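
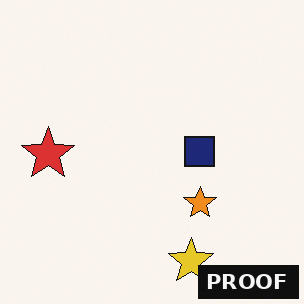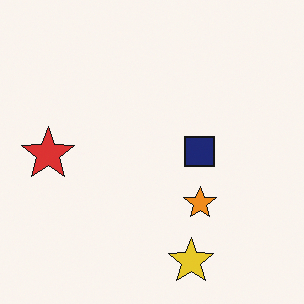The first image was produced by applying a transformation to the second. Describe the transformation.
This is the original image watermarked with the text "PROOF" in the lower-right corner.

A dark label reading "PROOF" appears in the lower-right corner.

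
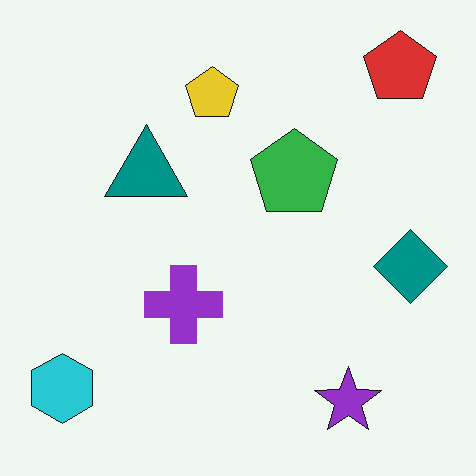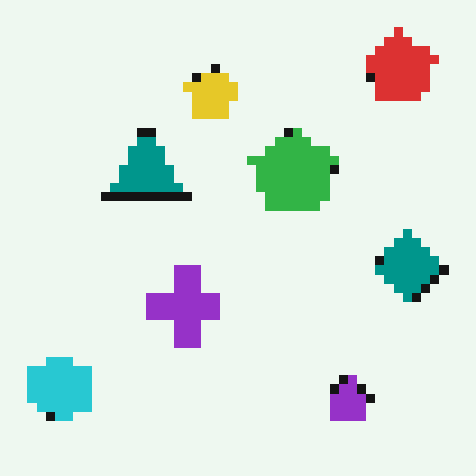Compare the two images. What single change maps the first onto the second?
Coarsely pixelated.

Shapes are reduced to large square blocks; fine edges and outlines are lost — a downscale-then-upscale (mosaic) effect.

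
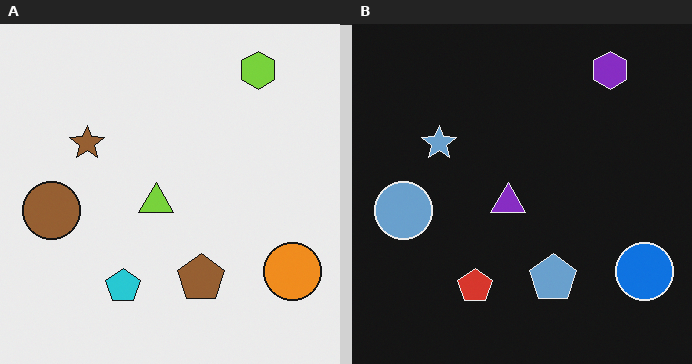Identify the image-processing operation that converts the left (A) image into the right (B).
Color-inverted (negative).

The light background has become dark and every shape's color is its complement — a photographic negative.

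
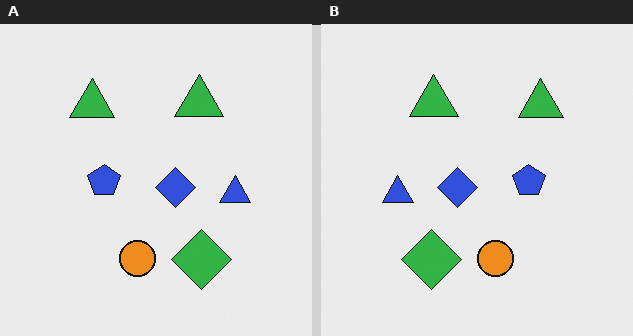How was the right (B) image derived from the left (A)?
This is the original image flipped horizontally (left ↔ right).

The blue triangle is in the right of the left (A) image and the left of the right (B) — shapes on opposite sides of the vertical midline have swapped in a mirror flip.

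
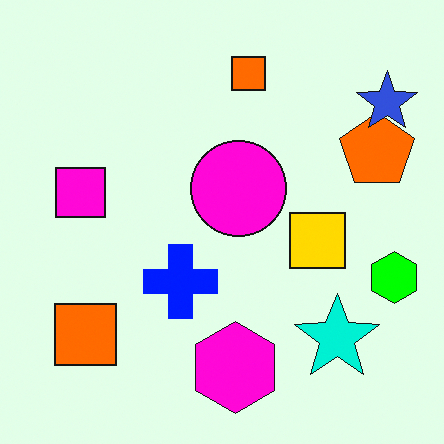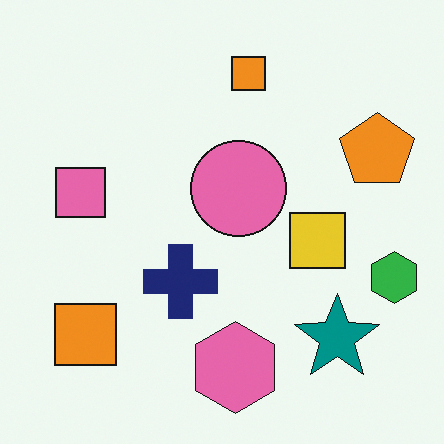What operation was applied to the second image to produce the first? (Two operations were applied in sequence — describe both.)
The transformation is: heavily oversaturated, then overlaid with an additional blue star.

All colors are more vivid — a global saturation change. A blue star appears in the first image that is absent from the second.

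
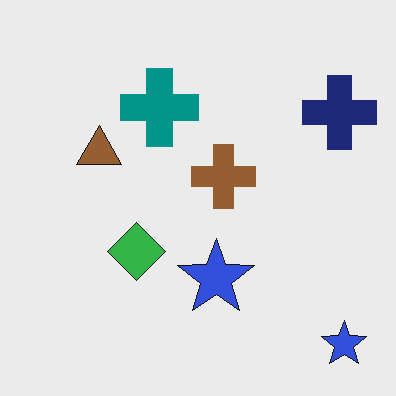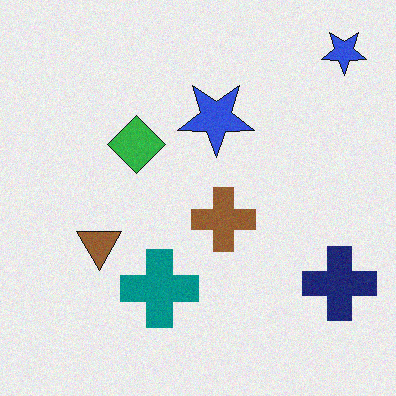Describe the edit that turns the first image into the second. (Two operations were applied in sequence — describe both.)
The transformation is: degraded with light additive noise, then flipped vertically (top ↔ bottom).

Random speckle covers the whole image, including the flat background. The teal cross is in the top of the first image and the bottom of the second — shapes on opposite sides of the horizontal midline have swapped in a mirror flip.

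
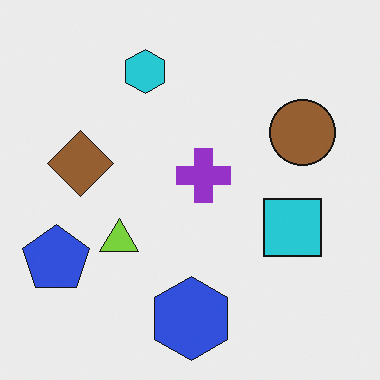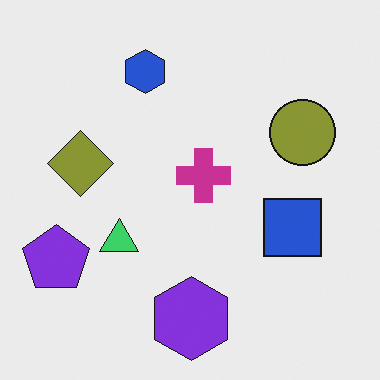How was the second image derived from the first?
This is the original image hue-shifted by a small amount.

Every shape's color has rotated by the same amount around the hue wheel — a uniform hue shift.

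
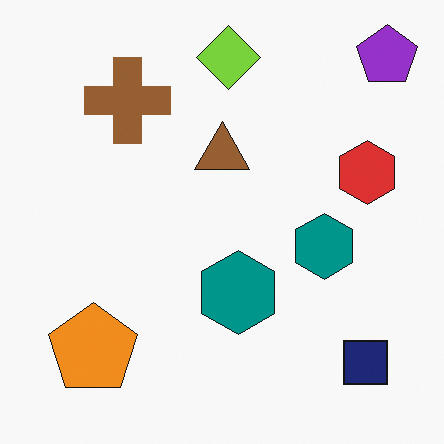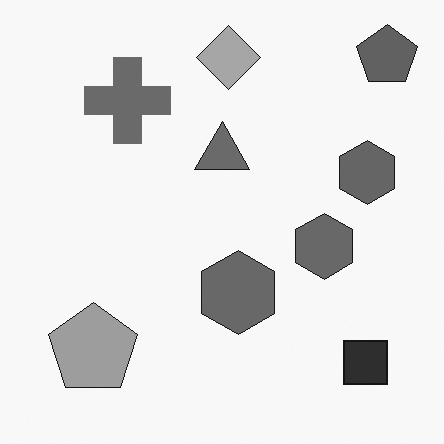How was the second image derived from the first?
The second image is the first converted to grayscale.

All color is removed — every shape is now a shade of grey.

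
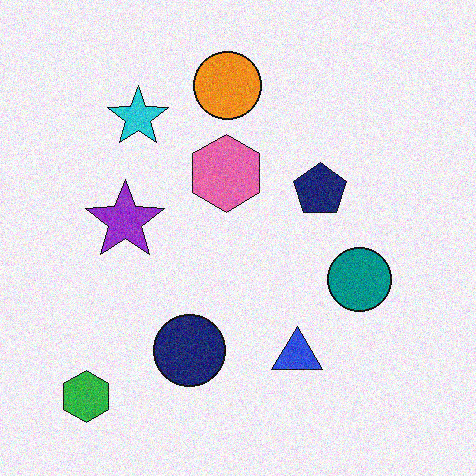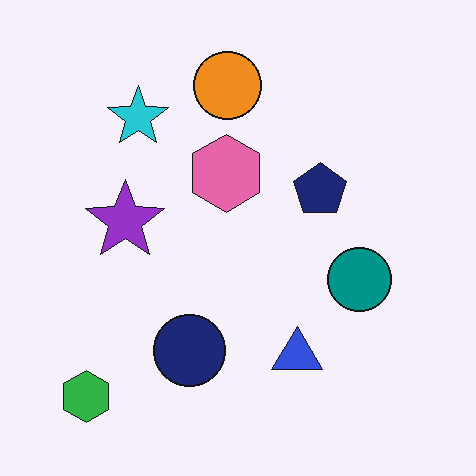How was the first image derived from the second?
The first image is the second degraded with moderate additive noise.

Random speckle covers the whole image, including the flat background.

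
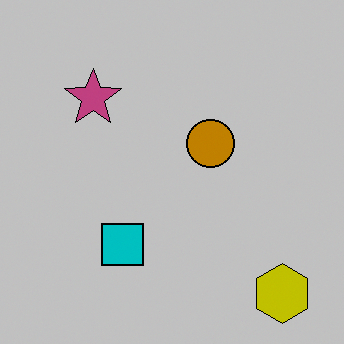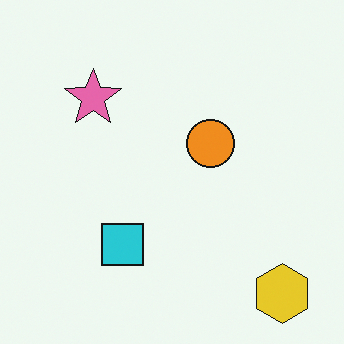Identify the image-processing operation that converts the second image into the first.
The transformation is: heavily posterized to just a handful of flat colors.

Each flat color has snapped to a coarser quantized level — most visibly, the near-white background has dropped to a flat grey.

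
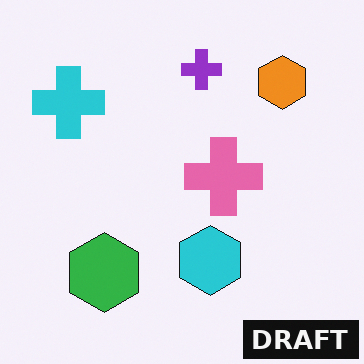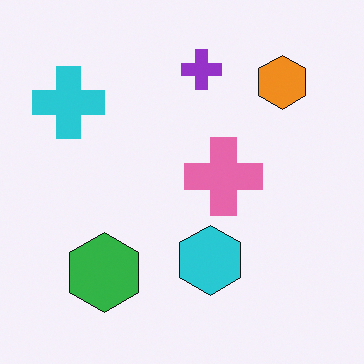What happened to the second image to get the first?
Watermarked with the text "DRAFT" in the lower-right corner.

A dark label reading "DRAFT" appears in the lower-right corner.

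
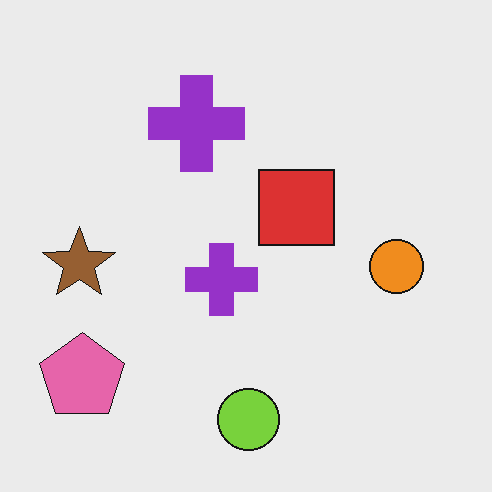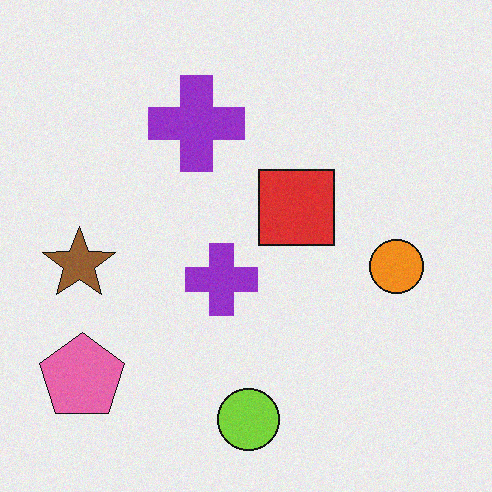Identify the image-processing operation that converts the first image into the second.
The second image is the first degraded with light additive noise.

Random speckle covers the whole image, including the flat background.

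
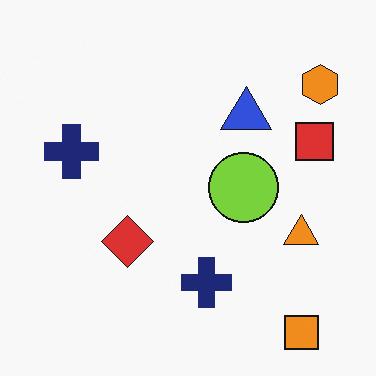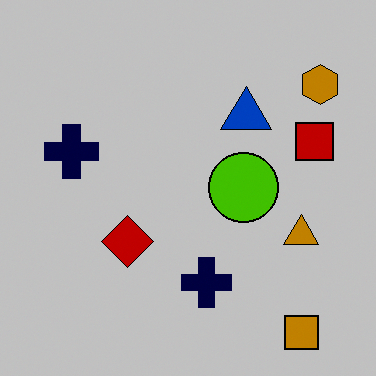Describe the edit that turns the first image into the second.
Aggressively posterized.

Each flat color has snapped to a coarser quantized level — most visibly, the near-white background has dropped to a flat grey.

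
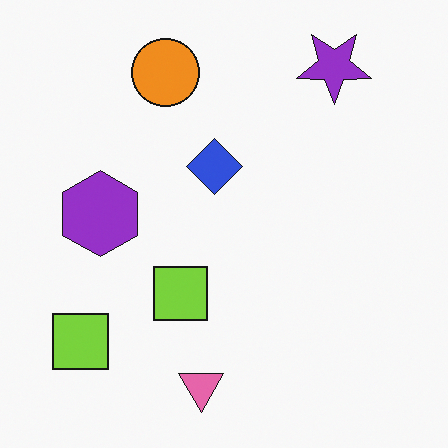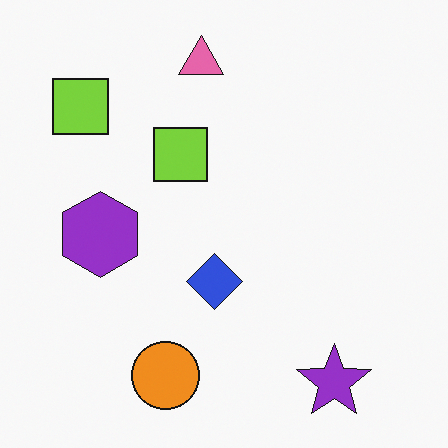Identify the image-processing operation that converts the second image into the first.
The transformation is: flipped vertically (top ↔ bottom).

The pink triangle is in the top of the second image and the bottom of the first — shapes on opposite sides of the horizontal midline have swapped in a mirror flip.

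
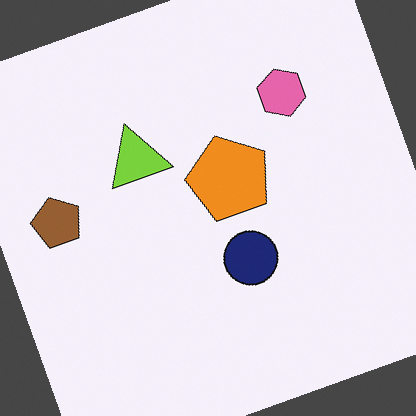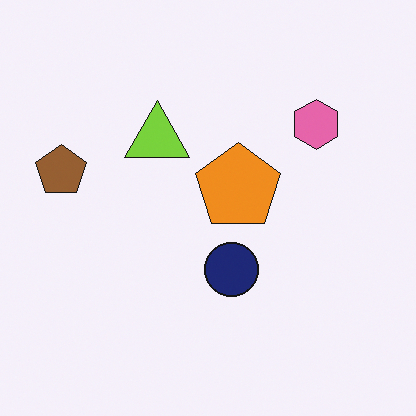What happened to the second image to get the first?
It was rotated counter-clockwise by a clearly visible amount.

Every shape is tilted by the same angle and the image corners show triangular fill wedges — a whole-image rotation by a non-right angle.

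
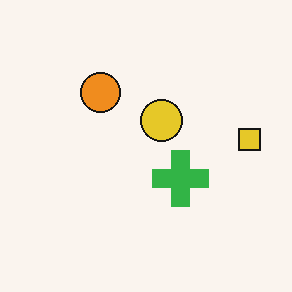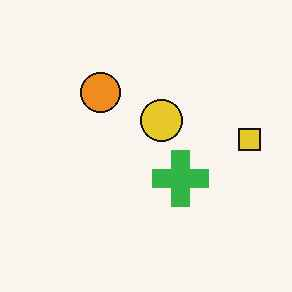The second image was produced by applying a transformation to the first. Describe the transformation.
The image was given moderate JPEG compression.

Blocky 8×8 compression artifacts appear around shape edges and the flat background shows ringing — characteristic JPEG degradation.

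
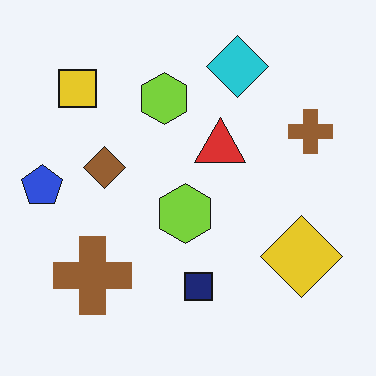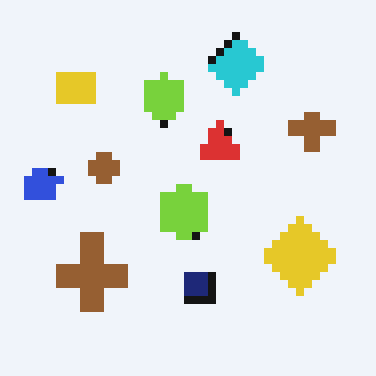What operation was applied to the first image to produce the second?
The second image is the first pixelated into visible square blocks.

Shapes are reduced to large square blocks; fine edges and outlines are lost — a downscale-then-upscale (mosaic) effect.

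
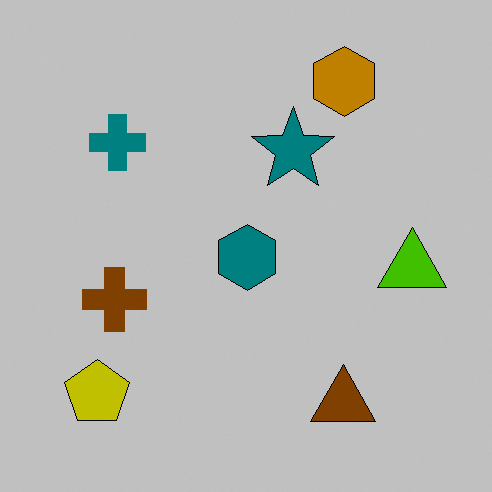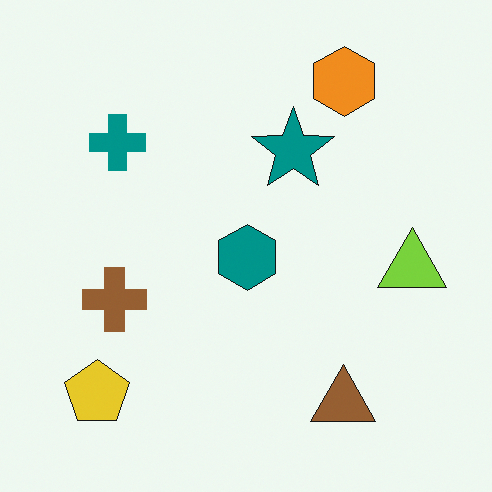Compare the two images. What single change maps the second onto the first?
It was heavily posterized to just a handful of flat colors.

Each flat color has snapped to a coarser quantized level — most visibly, the near-white background has dropped to a flat grey.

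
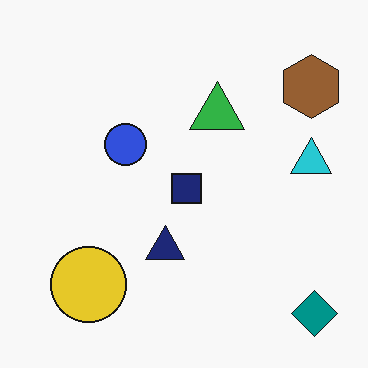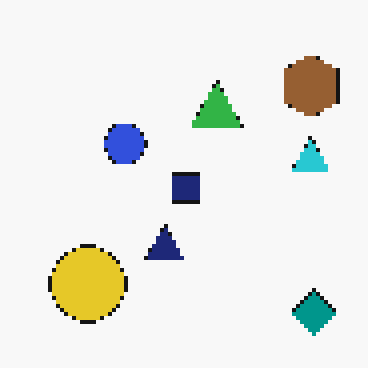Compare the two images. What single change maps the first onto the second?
The second image is the first mildly pixelated.

Shapes are reduced to large square blocks; fine edges and outlines are lost — a downscale-then-upscale (mosaic) effect.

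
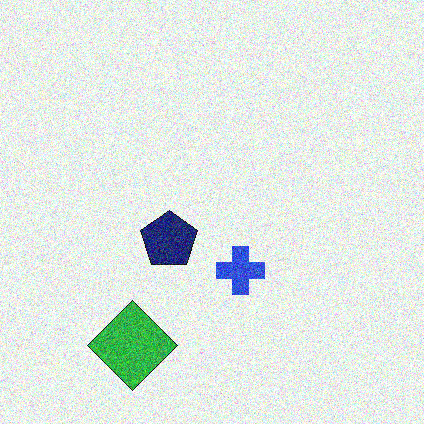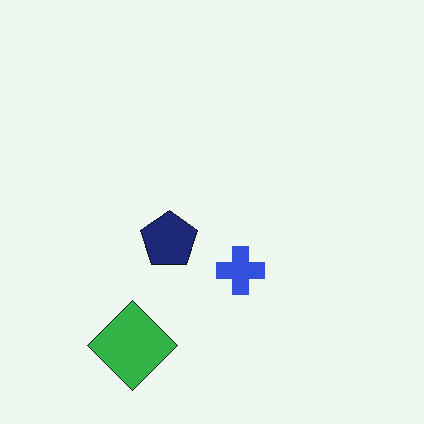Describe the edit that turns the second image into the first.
The transformation is: degraded with heavy additive noise.

Random speckle covers the whole image, including the flat background.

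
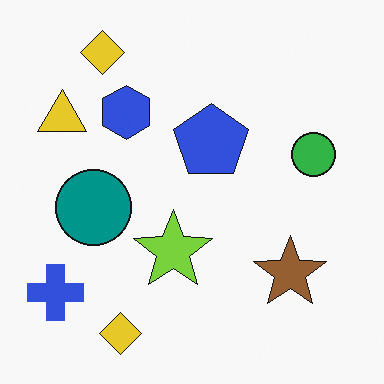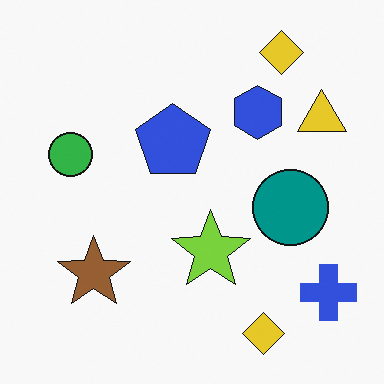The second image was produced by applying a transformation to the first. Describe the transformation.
The transformation is: flipped horizontally (left ↔ right).

The blue cross is in the bottom-left of the first image and the bottom-right of the second — shapes on opposite sides of the vertical midline have swapped in a mirror flip.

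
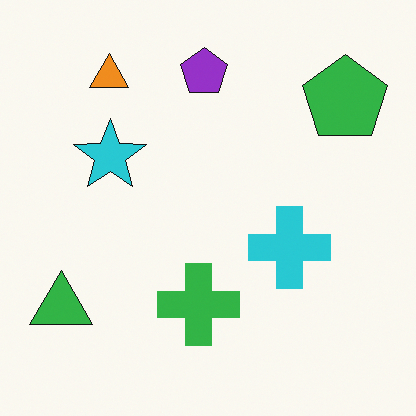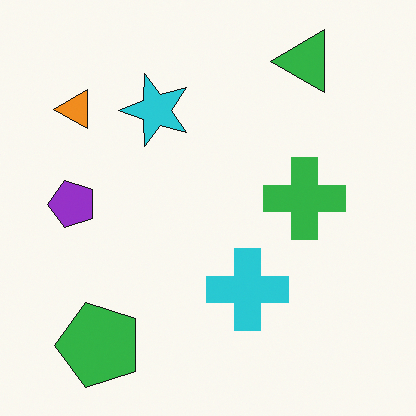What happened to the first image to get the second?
The second image is the first transposed (reflected across the top-left ↔ bottom-right diagonal).

Shapes have swapped their row and column positions — what was in the top-right is now in the bottom-left — a diagonal reflection.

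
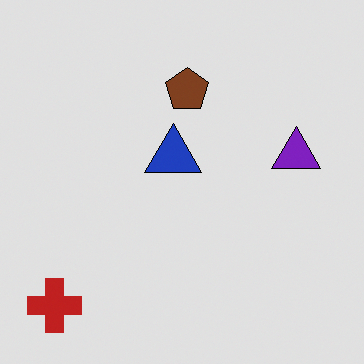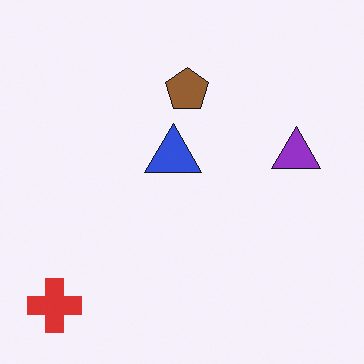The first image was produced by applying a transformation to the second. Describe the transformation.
Moderately posterized.

Each flat color has snapped to a coarser quantized level — most visibly, the near-white background has dropped to a flat grey.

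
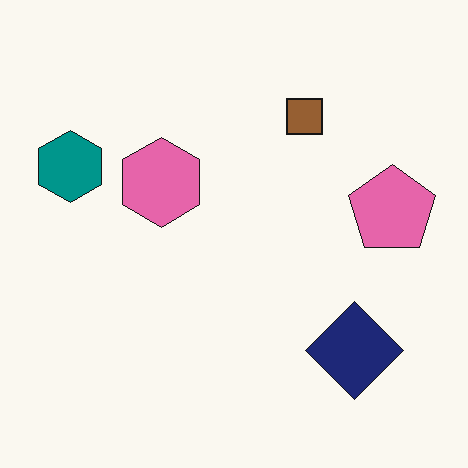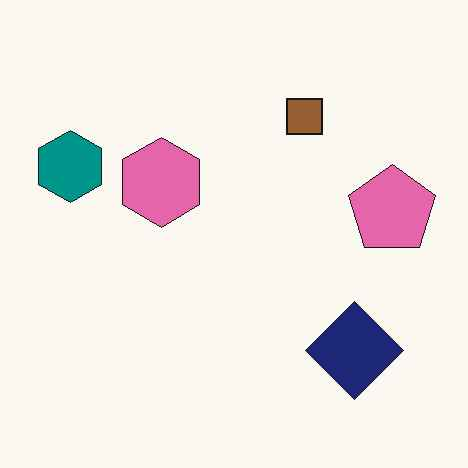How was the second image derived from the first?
The second image is the first given moderate JPEG compression.

Blocky 8×8 compression artifacts appear around shape edges and the flat background shows ringing — characteristic JPEG degradation.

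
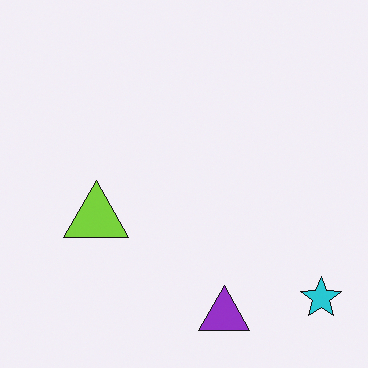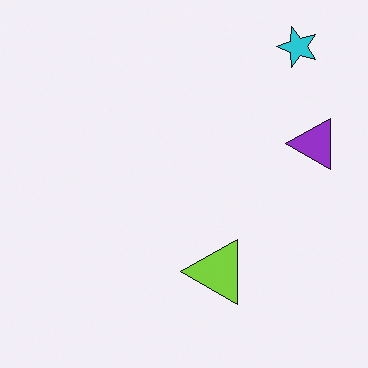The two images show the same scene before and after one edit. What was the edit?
This is the original image rotated 90° counter-clockwise.

The cyan star sits in the bottom-right of the first image and the top-right of the second — consistent with a whole-image 90° counter-clockwise rotation.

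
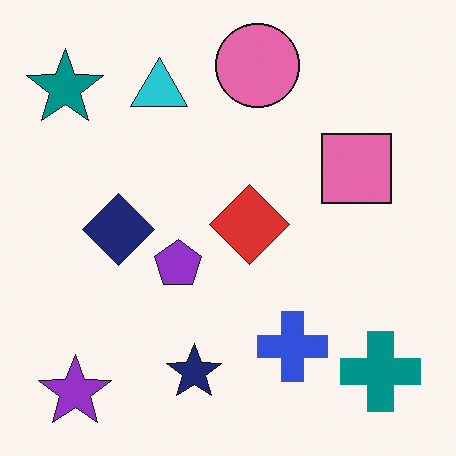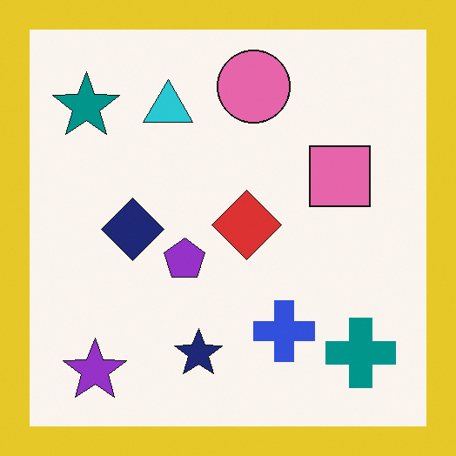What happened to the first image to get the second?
It was framed with a yellow border.

A solid yellow frame runs around the edge of the second image, with the content slightly shrunk inside it.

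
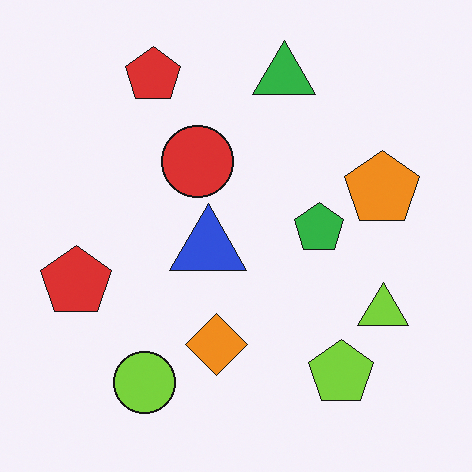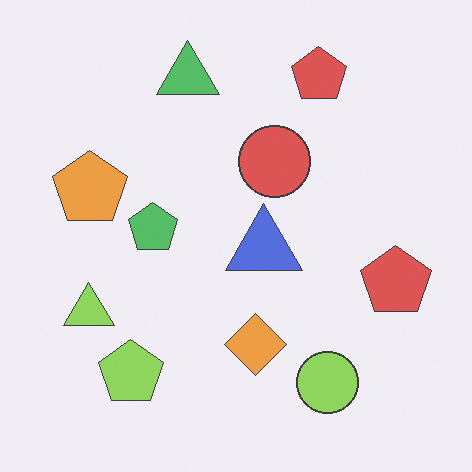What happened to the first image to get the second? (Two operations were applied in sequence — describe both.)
The transformation is: flipped horizontally (left ↔ right), then given slightly reduced contrast.

The lime triangle is in the right of the first image and the left of the second — shapes on opposite sides of the vertical midline have swapped in a mirror flip. Tones are pushed toward mid-grey across the whole image — a global contrast change.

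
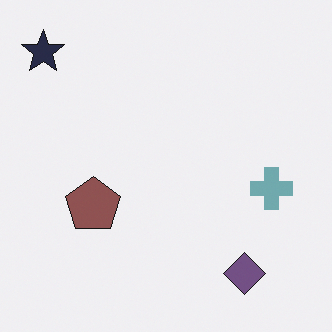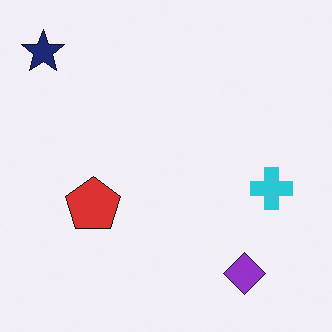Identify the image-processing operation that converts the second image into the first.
This is the original image heavily desaturated.

All colors are more muted and greyish — a global saturation change.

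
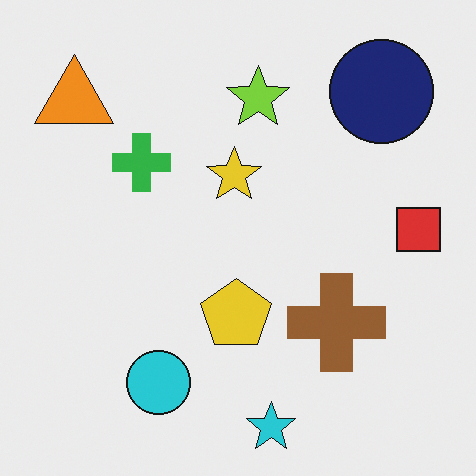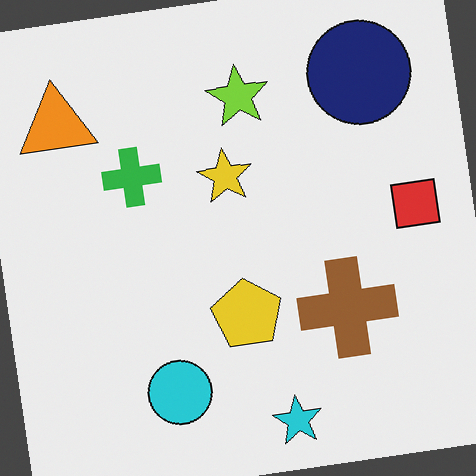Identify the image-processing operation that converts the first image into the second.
This is the original image rotated counter-clockwise by a few degrees.

Every shape is tilted by the same angle and the image corners show triangular fill wedges — a whole-image rotation by a non-right angle.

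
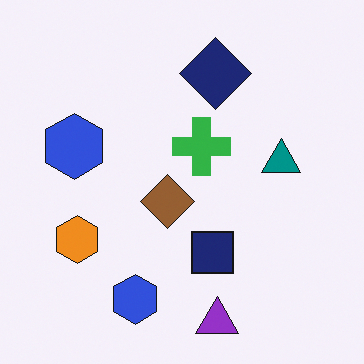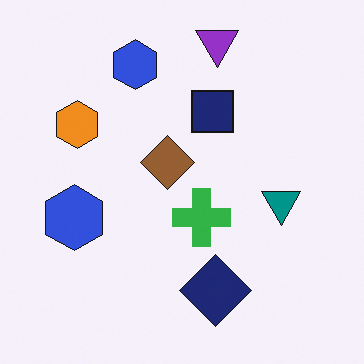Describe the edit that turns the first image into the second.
Flipped vertically (top ↔ bottom).

The purple triangle is in the bottom of the first image and the top of the second — shapes on opposite sides of the horizontal midline have swapped in a mirror flip.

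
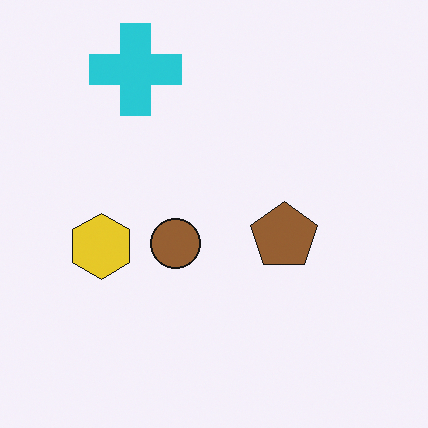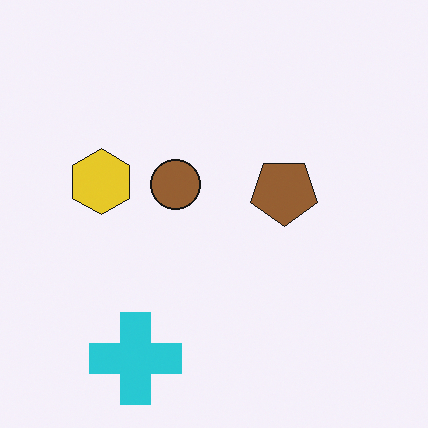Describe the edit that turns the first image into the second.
This is the original image flipped vertically (top ↔ bottom).

The cyan cross is in the top-left of the first image and the bottom-left of the second — shapes on opposite sides of the horizontal midline have swapped in a mirror flip.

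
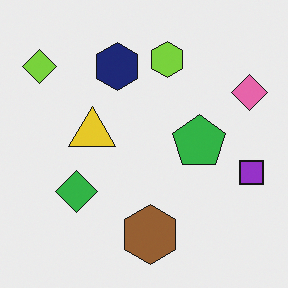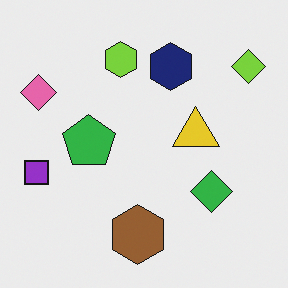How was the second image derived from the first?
It was flipped horizontally (left ↔ right).

The purple square is in the right of the first image and the left of the second — shapes on opposite sides of the vertical midline have swapped in a mirror flip.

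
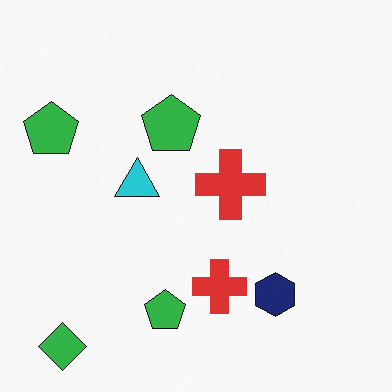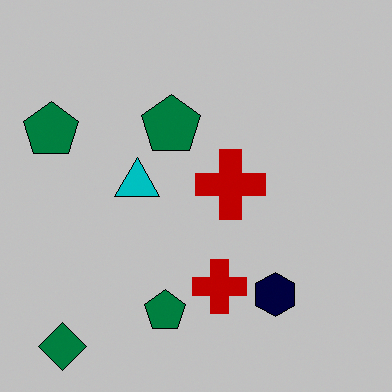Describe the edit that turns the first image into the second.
The second image is the first aggressively posterized.

Each flat color has snapped to a coarser quantized level — most visibly, the near-white background has dropped to a flat grey.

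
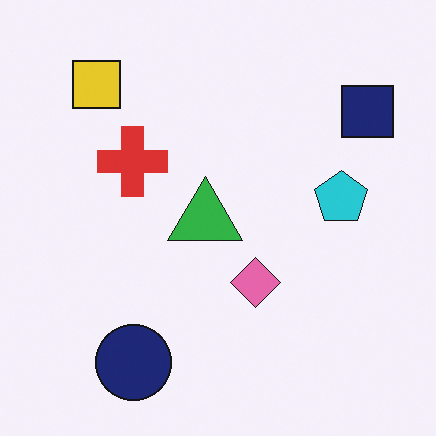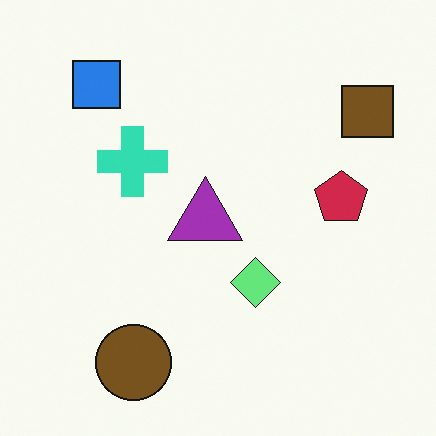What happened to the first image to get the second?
It was hue-shifted by a large amount.

Every shape's color has rotated by the same amount around the hue wheel — a uniform hue shift.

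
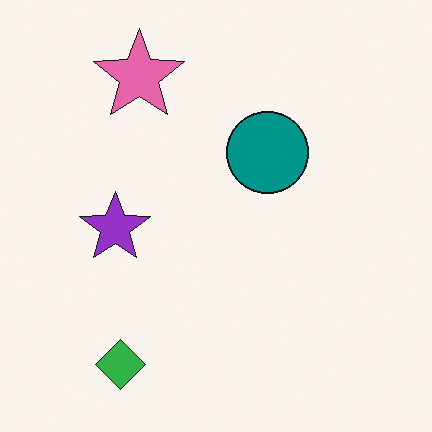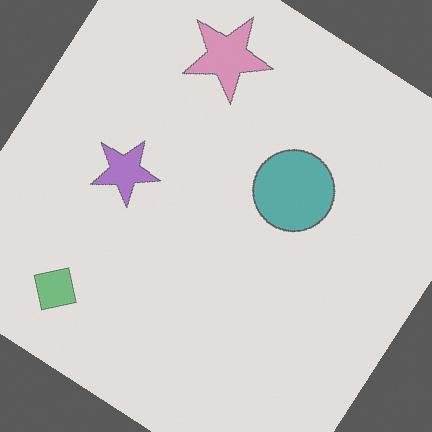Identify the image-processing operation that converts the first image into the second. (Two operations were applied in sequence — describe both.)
The transformation is: rotated clockwise by a large amount — several tens of degrees, then washed out (contrast reduced).

Every shape is tilted by the same angle and the image corners show triangular fill wedges — a whole-image rotation by a non-right angle. Tones are pushed toward mid-grey across the whole image — a global contrast change.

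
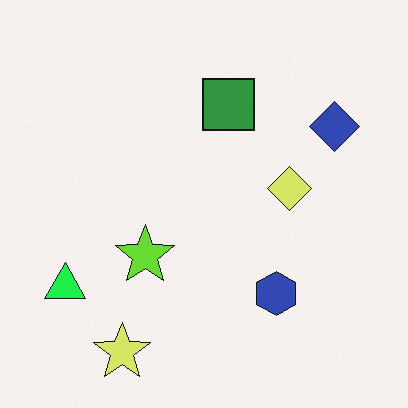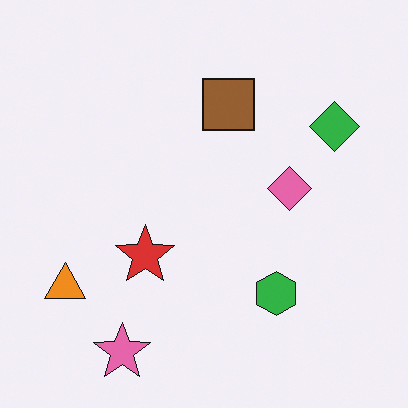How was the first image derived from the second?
The first image is the second hue-shifted by a moderate amount.

Every shape's color has rotated by the same amount around the hue wheel — a uniform hue shift.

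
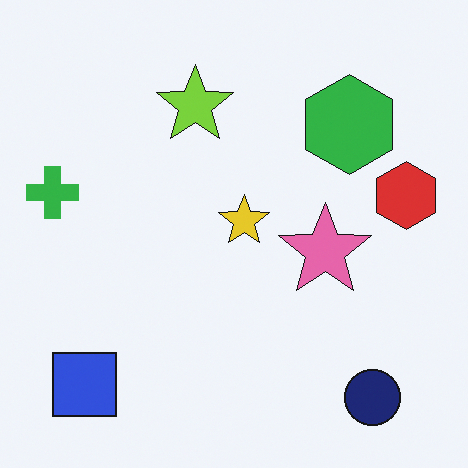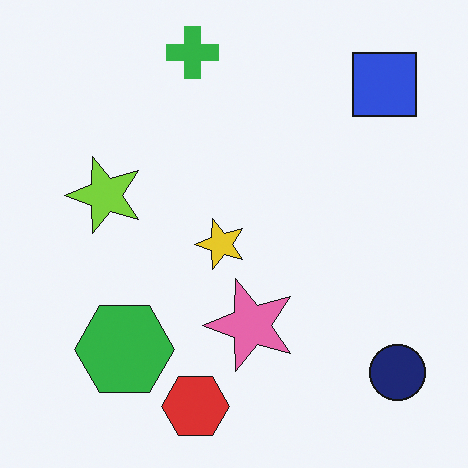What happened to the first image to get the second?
The image was transposed (reflected across the top-left ↔ bottom-right diagonal).

Shapes have swapped their row and column positions — what was in the top-right is now in the bottom-left — a diagonal reflection.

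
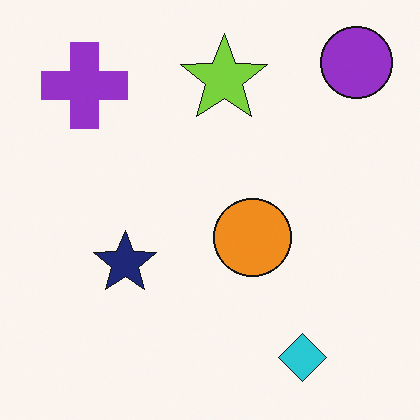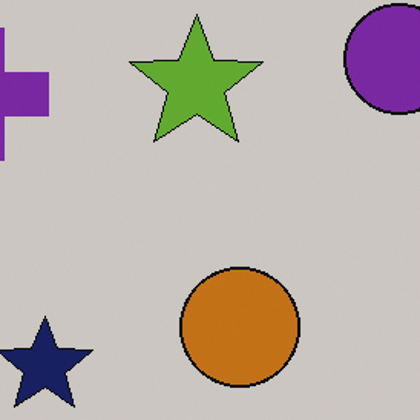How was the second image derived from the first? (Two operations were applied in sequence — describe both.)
It was cropped slightly and scaled back up, then darkened a little.

The visible shapes are larger and the field of view is narrower; shapes near the original edges may be partly or wholly outside the frame — a crop-and-rescale. Every pixel — background and shapes alike — is uniformly darkened.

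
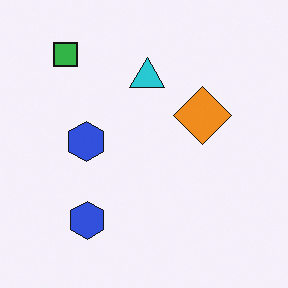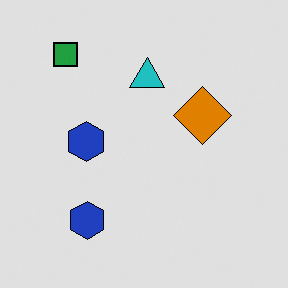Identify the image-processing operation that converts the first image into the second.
The transformation is: posterized to a reduced palette.

Each flat color has snapped to a coarser quantized level — most visibly, the near-white background has dropped to a flat grey.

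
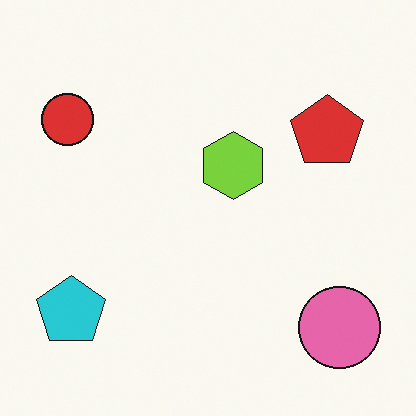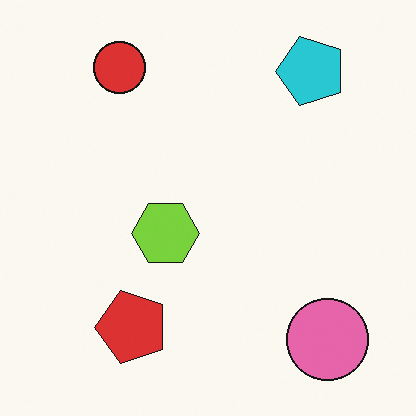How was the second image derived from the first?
The image was transposed (reflected across the top-left ↔ bottom-right diagonal).

Shapes have swapped their row and column positions — what was in the top-right is now in the bottom-left — a diagonal reflection.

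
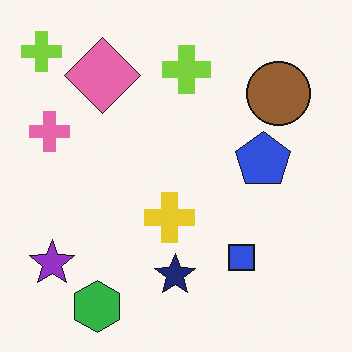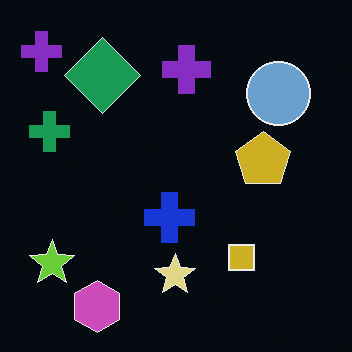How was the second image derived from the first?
It was color-inverted (negative).

The light background has become dark and every shape's color is its complement — a photographic negative.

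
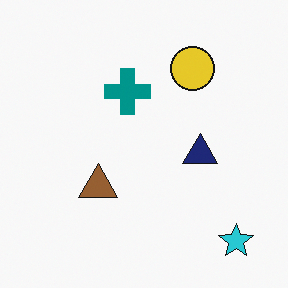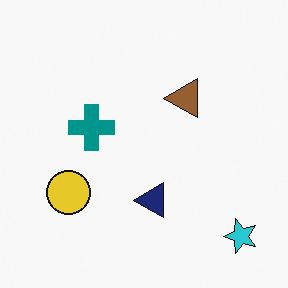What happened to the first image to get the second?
The second image is the first transposed (reflected across the top-left ↔ bottom-right diagonal).

Shapes have swapped their row and column positions — what was in the top-right is now in the bottom-left — a diagonal reflection.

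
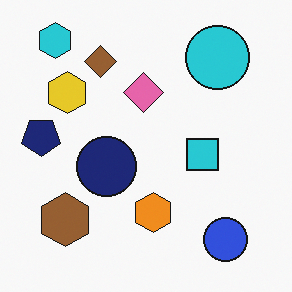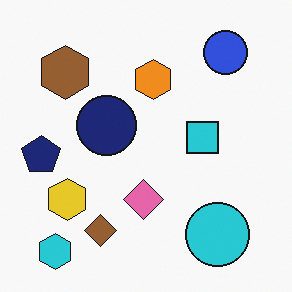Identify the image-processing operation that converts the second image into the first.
Flipped vertically (top ↔ bottom).

The cyan hexagon is in the bottom-left of the second image and the top-left of the first — shapes on opposite sides of the horizontal midline have swapped in a mirror flip.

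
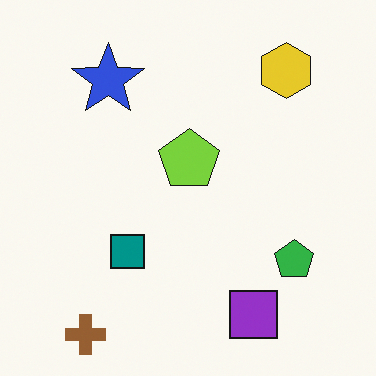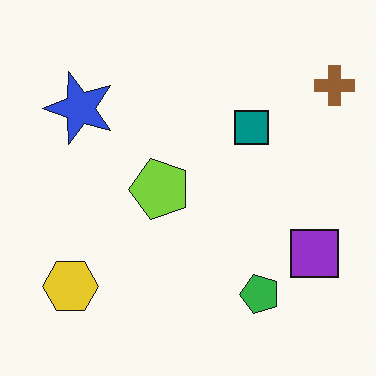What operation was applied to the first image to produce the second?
This is the original image transposed (reflected across the top-left ↔ bottom-right diagonal).

Shapes have swapped their row and column positions — what was in the top-right is now in the bottom-left — a diagonal reflection.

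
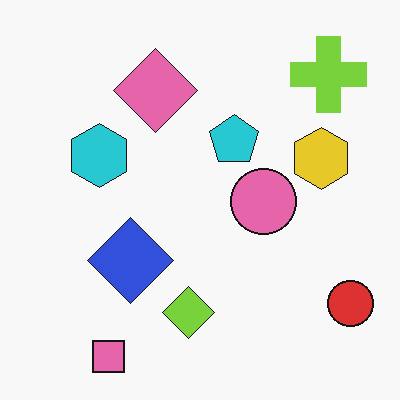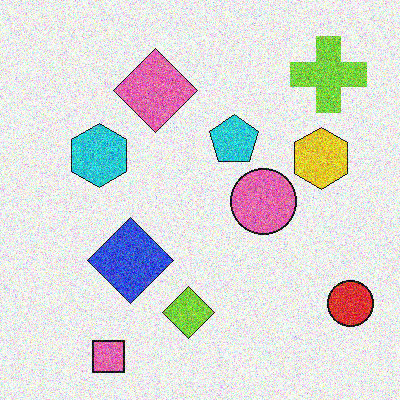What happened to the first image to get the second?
The image was degraded with a thick layer of grain.

Random speckle covers the whole image, including the flat background.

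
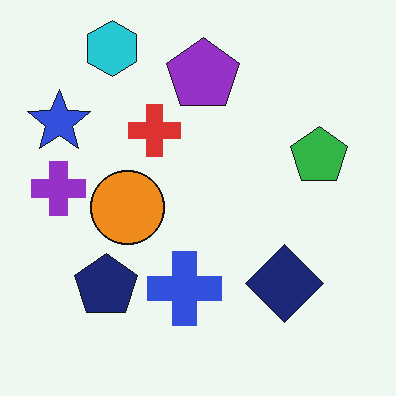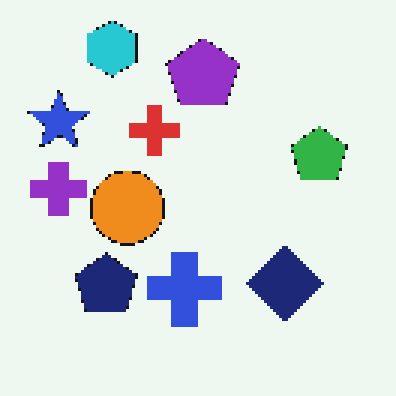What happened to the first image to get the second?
It was mildly pixelated.

Shapes are reduced to large square blocks; fine edges and outlines are lost — a downscale-then-upscale (mosaic) effect.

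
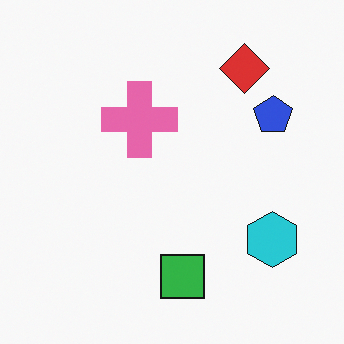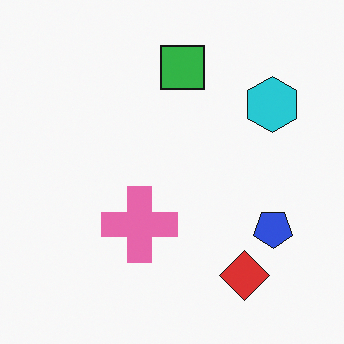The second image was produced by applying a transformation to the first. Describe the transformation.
This is the original image flipped vertically (top ↔ bottom).

The green square is in the bottom of the first image and the top of the second — shapes on opposite sides of the horizontal midline have swapped in a mirror flip.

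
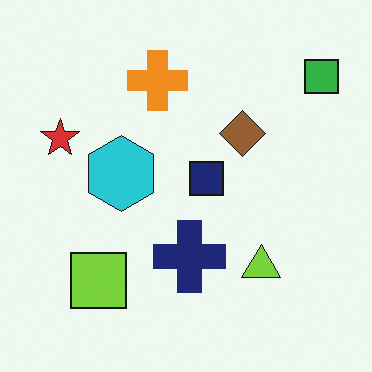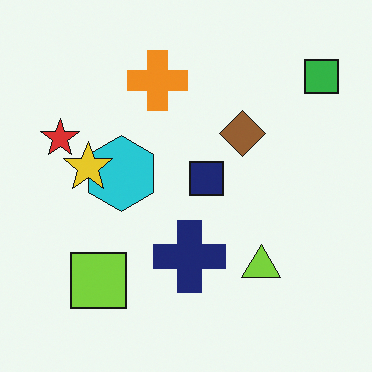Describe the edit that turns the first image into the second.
The image was overlaid with an additional yellow star.

A yellow star appears in the second image that is absent from the first.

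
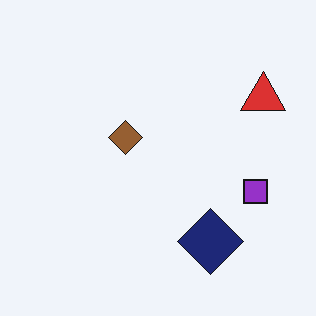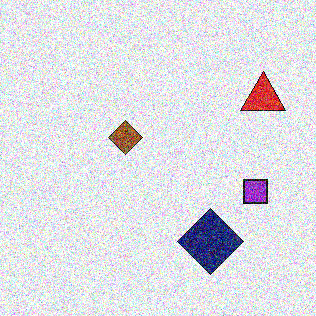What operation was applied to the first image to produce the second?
The image was degraded with strong gaussian noise.

Random speckle covers the whole image, including the flat background.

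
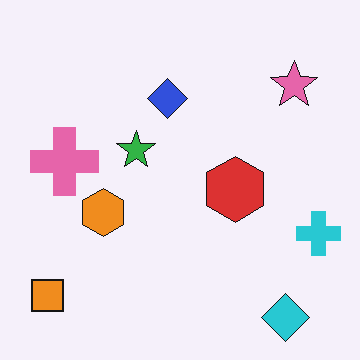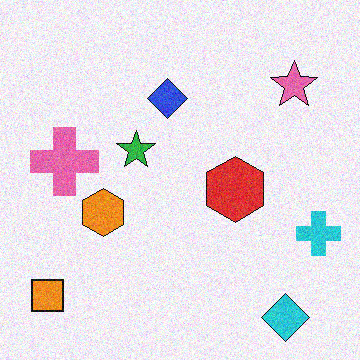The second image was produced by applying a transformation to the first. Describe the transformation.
The second image is the first degraded with visible gaussian noise.

Random speckle covers the whole image, including the flat background.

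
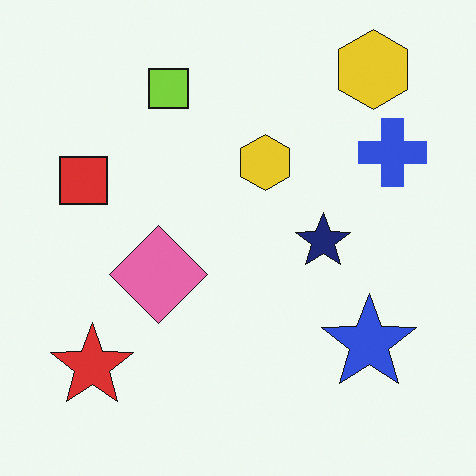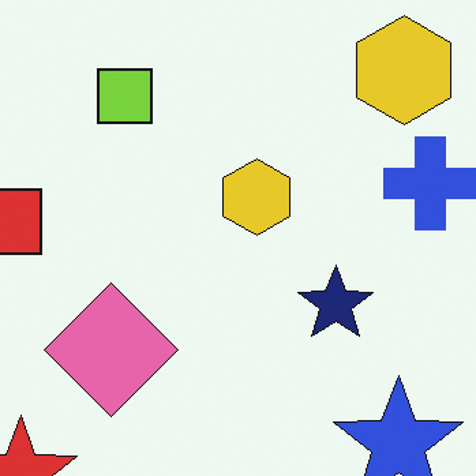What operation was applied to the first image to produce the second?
The transformation is: cropped to a modestly smaller region and rescaled.

The visible shapes are larger and the field of view is narrower; shapes near the original edges may be partly or wholly outside the frame — a crop-and-rescale.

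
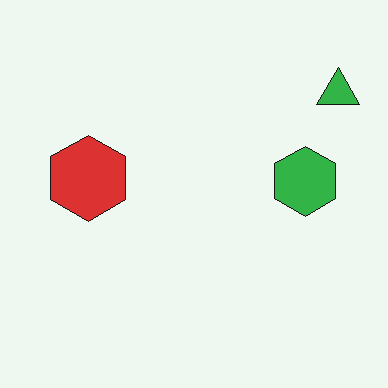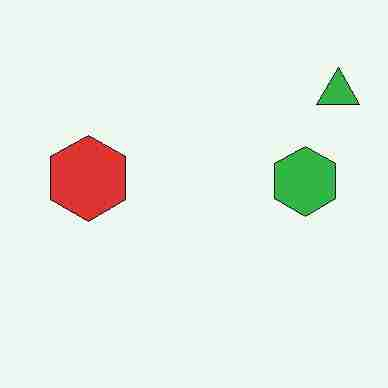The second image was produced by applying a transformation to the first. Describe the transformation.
This is the original image heavily JPEG-compressed with obvious blocking artifacts.

Blocky 8×8 compression artifacts appear around shape edges and the flat background shows ringing — characteristic JPEG degradation.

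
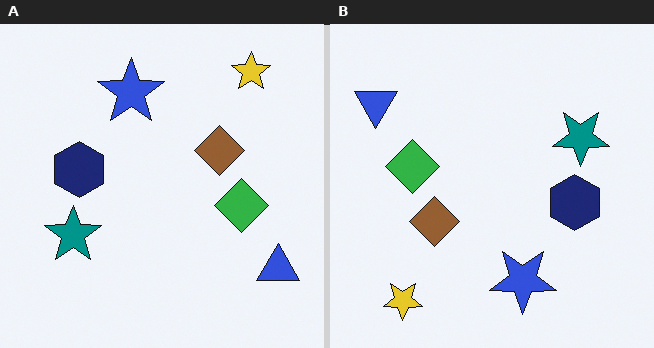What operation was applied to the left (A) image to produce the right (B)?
Rotated 180°.

The yellow star sits in the top-right of the left (A) image and the bottom-left of the right (B) — consistent with a whole-image 180° rotation.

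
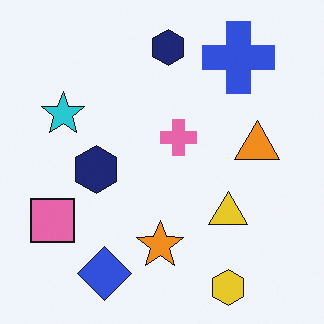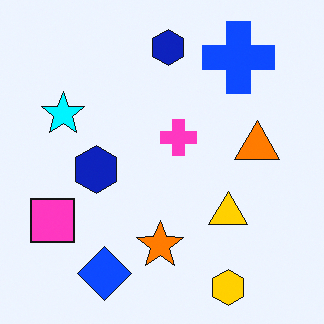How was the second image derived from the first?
The transformation is: heavily oversaturated.

All colors are more vivid — a global saturation change.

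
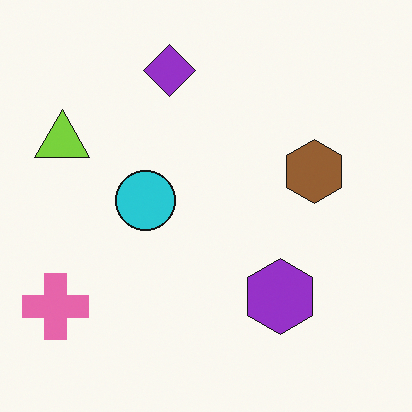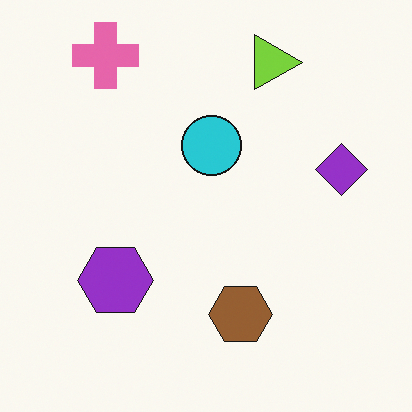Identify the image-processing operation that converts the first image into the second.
The second image is the first rotated 90° clockwise.

The pink cross sits in the bottom-left of the first image and the top-left of the second — consistent with a whole-image 90° clockwise rotation.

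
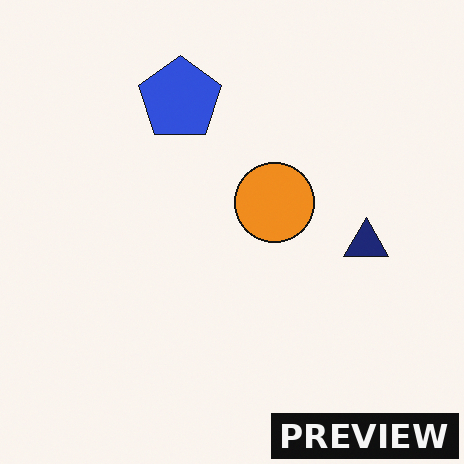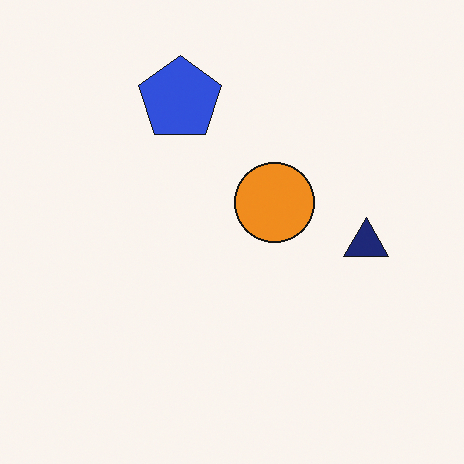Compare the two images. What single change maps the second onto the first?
The image was watermarked with the text "PREVIEW" in the lower-right corner.

A dark label reading "PREVIEW" appears in the lower-right corner.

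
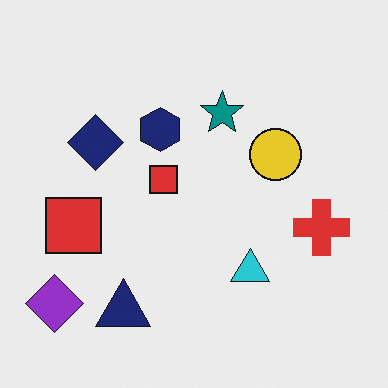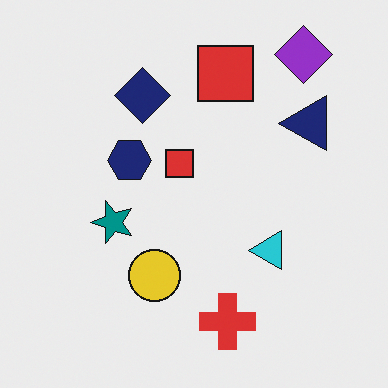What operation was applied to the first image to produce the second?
It was transposed (reflected across the top-left ↔ bottom-right diagonal).

Shapes have swapped their row and column positions — what was in the top-right is now in the bottom-left — a diagonal reflection.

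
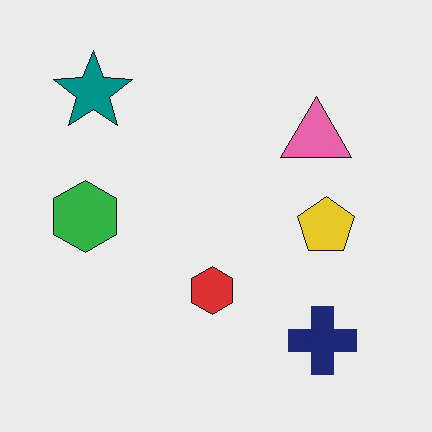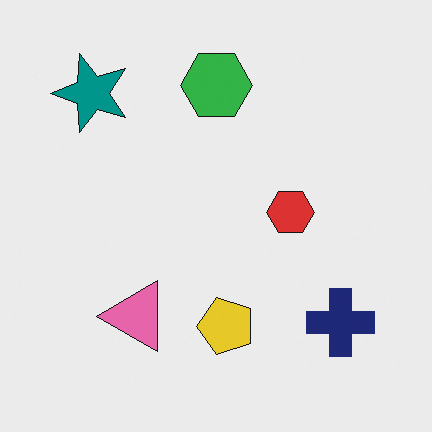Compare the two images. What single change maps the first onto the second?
The transformation is: transposed (reflected across the top-left ↔ bottom-right diagonal).

Shapes have swapped their row and column positions — what was in the top-right is now in the bottom-left — a diagonal reflection.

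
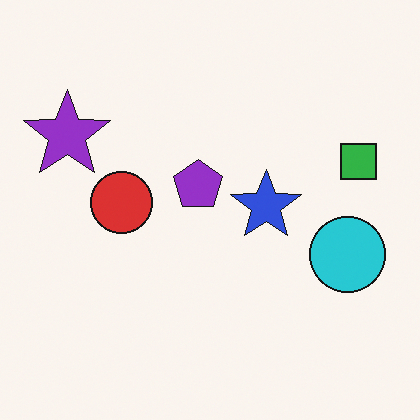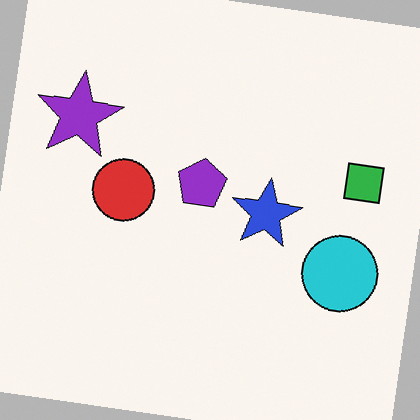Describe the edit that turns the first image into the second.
This is the original image rotated clockwise by a slight angle.

Every shape is tilted by the same angle and the image corners show triangular fill wedges — a whole-image rotation by a non-right angle.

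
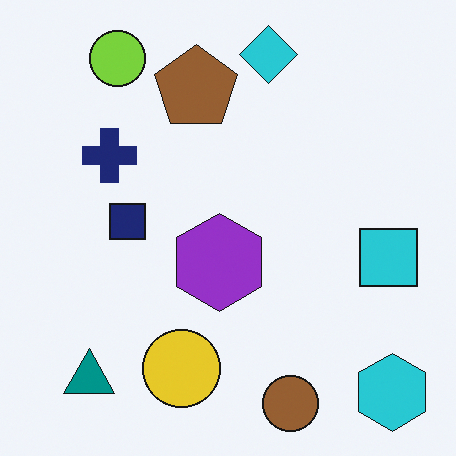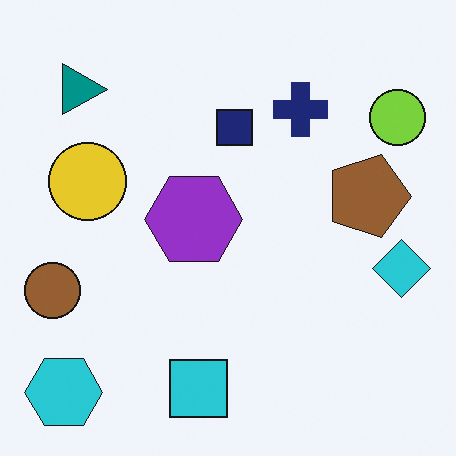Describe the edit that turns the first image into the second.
Rotated 90° clockwise.

The cyan hexagon sits in the bottom-right of the first image and the bottom-left of the second — consistent with a whole-image 90° clockwise rotation.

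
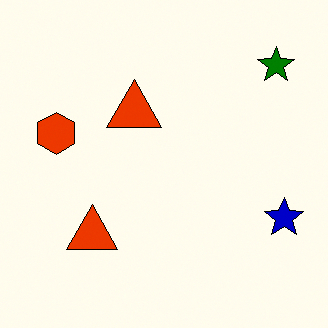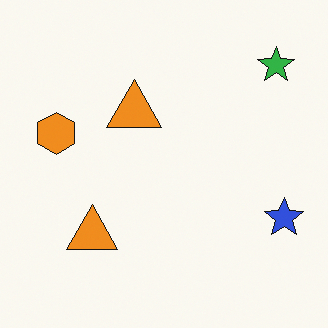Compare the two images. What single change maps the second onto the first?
The first image is the second given much higher contrast.

Tones are pushed away from mid-grey across the whole image — a global contrast change.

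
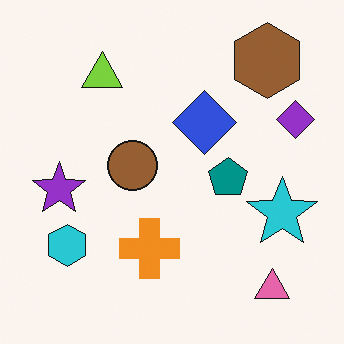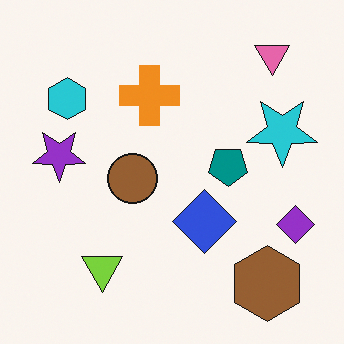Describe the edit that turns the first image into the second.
Flipped vertically (top ↔ bottom).

The pink triangle is in the bottom-right of the first image and the top-right of the second — shapes on opposite sides of the horizontal midline have swapped in a mirror flip.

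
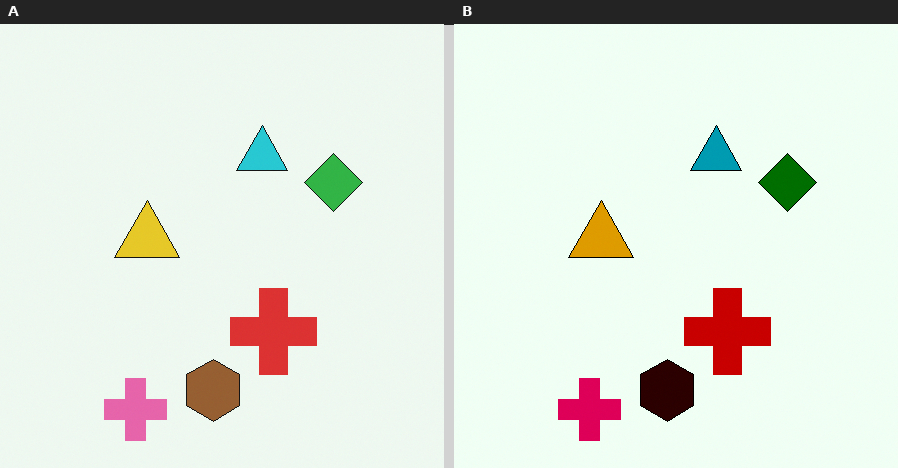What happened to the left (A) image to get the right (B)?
It was boosted in contrast.

Tones are pushed away from mid-grey across the whole image — a global contrast change.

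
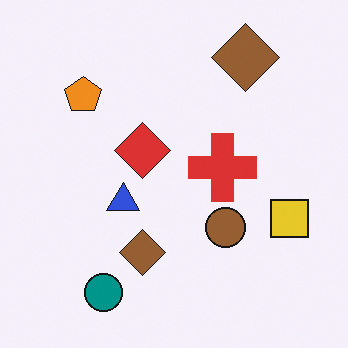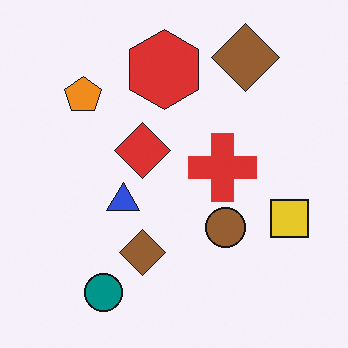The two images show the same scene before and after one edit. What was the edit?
The second image is the first overlaid with an additional red hexagon.

A red hexagon appears in the second image that is absent from the first.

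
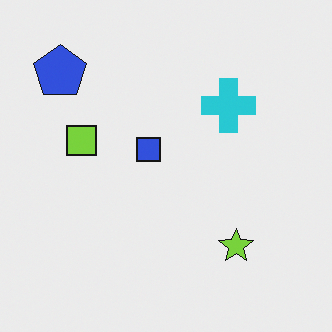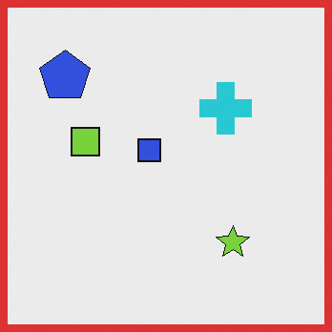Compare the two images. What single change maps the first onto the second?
It was framed with a red border.

A solid red frame runs around the edge of the second image, with the content slightly shrunk inside it.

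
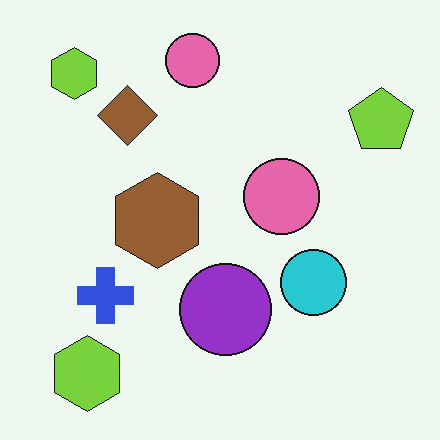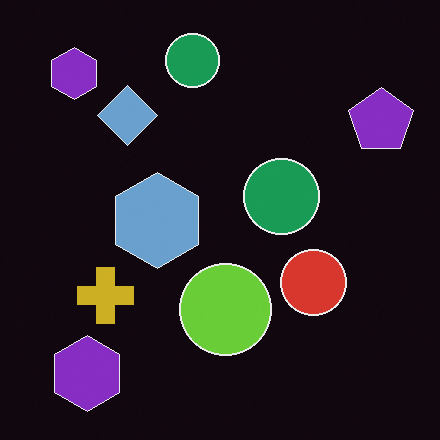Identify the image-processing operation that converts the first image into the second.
The second image is the first color-inverted (negative).

The light background has become dark and every shape's color is its complement — a photographic negative.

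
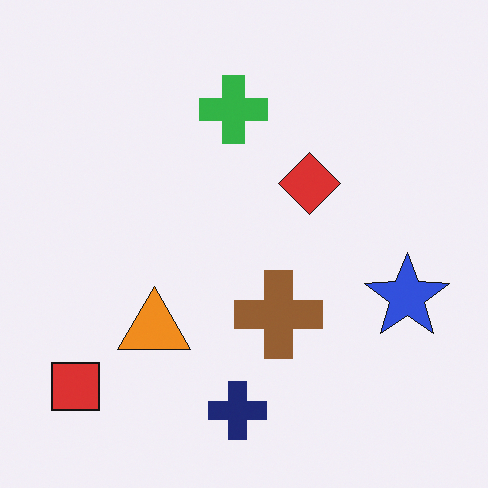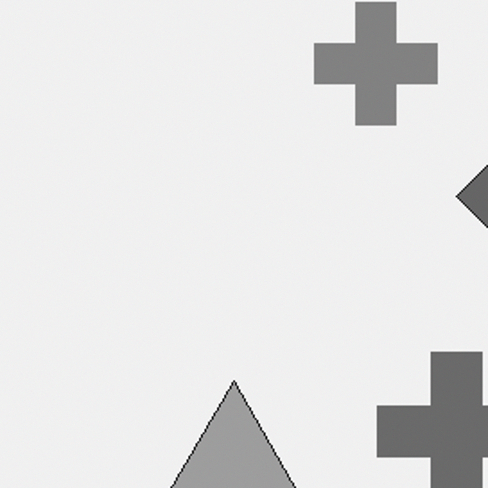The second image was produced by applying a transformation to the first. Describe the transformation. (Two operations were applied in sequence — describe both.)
The transformation is: converted to grayscale, then cropped to a noticeably smaller region and rescaled.

All color is removed — every shape is now a shade of grey. The visible shapes are larger and the field of view is narrower; shapes near the original edges may be partly or wholly outside the frame — a crop-and-rescale.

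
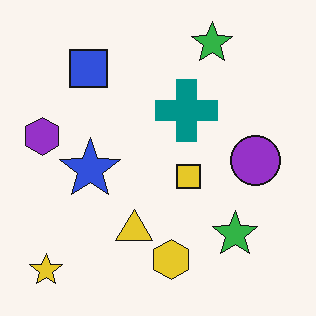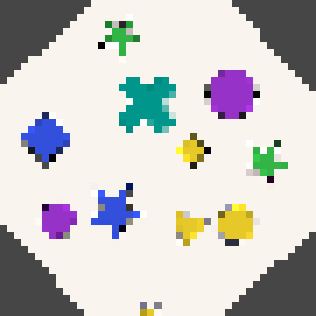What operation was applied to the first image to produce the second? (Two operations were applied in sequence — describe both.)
The image was rotated counter-clockwise by a large amount — several tens of degrees, then pixelated into visible square blocks.

Every shape is tilted by the same angle and the image corners show triangular fill wedges — a whole-image rotation by a non-right angle. Shapes are reduced to large square blocks; fine edges and outlines are lost — a downscale-then-upscale (mosaic) effect.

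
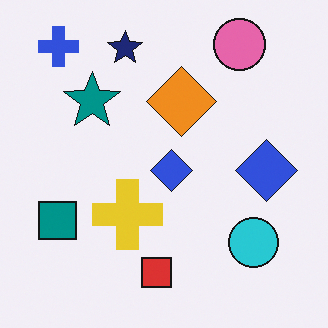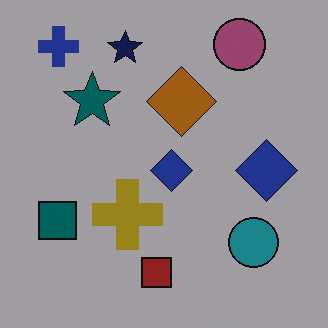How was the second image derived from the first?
The image was substantially darkened.

Every pixel — background and shapes alike — is uniformly darkened.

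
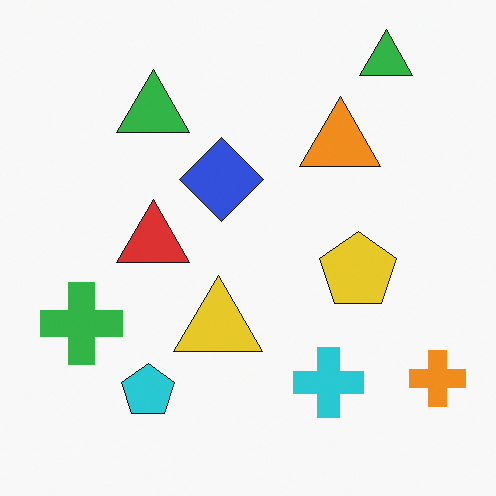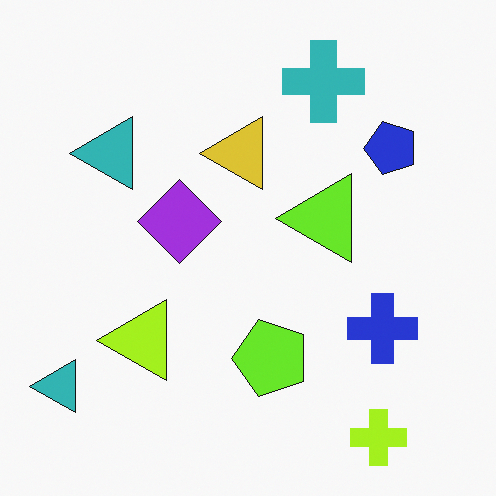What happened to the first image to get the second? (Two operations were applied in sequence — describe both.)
Hue-shifted by a small amount, then transposed (reflected across the top-left ↔ bottom-right diagonal).

Every shape's color has rotated by the same amount around the hue wheel — a uniform hue shift. Shapes have swapped their row and column positions — what was in the top-right is now in the bottom-left — a diagonal reflection.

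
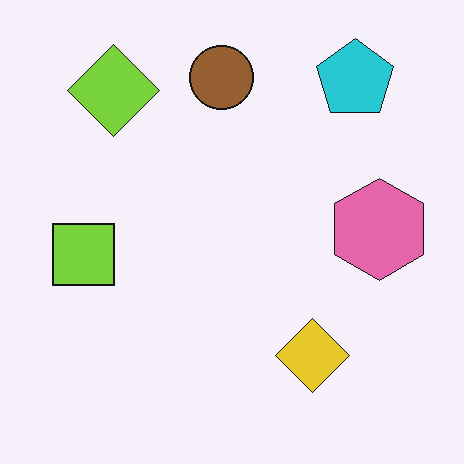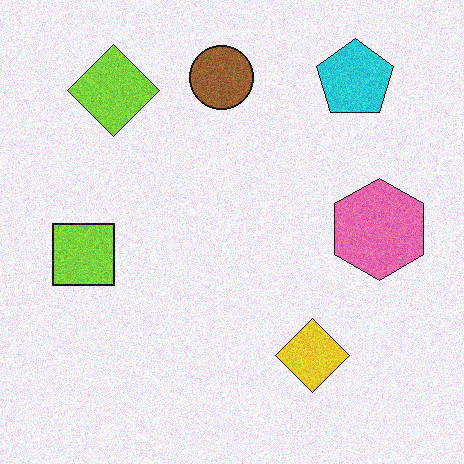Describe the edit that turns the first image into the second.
It was degraded with moderate additive noise.

Random speckle covers the whole image, including the flat background.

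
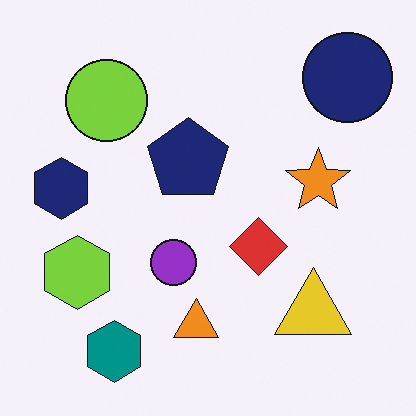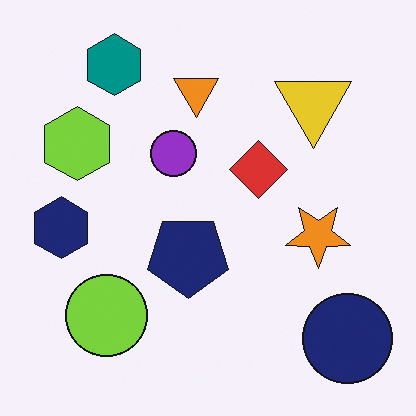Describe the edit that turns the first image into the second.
The transformation is: flipped vertically (top ↔ bottom).

The teal hexagon is in the bottom-left of the first image and the top-left of the second — shapes on opposite sides of the horizontal midline have swapped in a mirror flip.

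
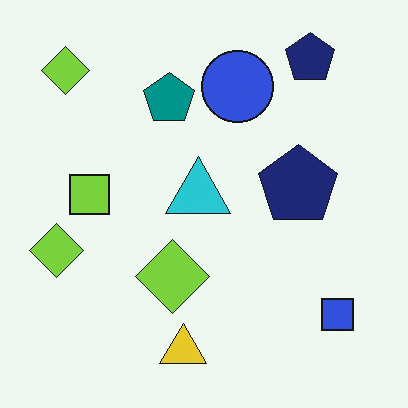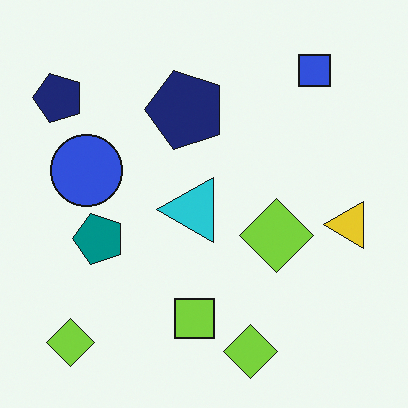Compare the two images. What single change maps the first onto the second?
The image was rotated 90° counter-clockwise.

The blue square sits in the bottom-right of the first image and the top-right of the second — consistent with a whole-image 90° counter-clockwise rotation.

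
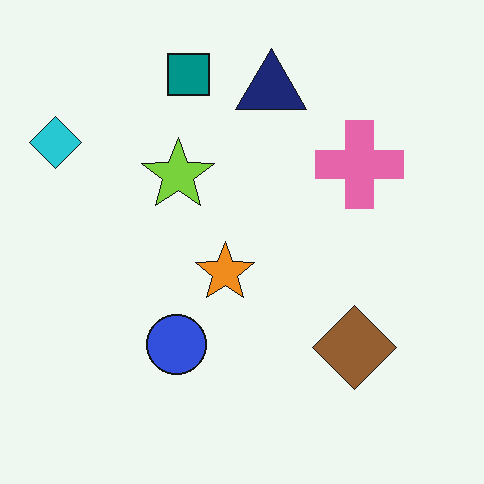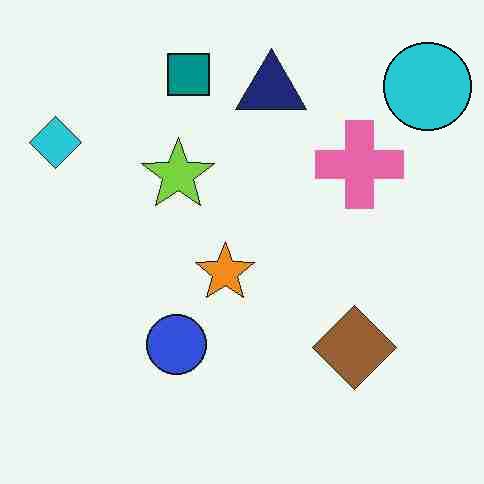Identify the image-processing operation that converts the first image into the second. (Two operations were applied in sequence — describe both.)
This is the original image heavily JPEG-compressed with obvious blocking artifacts, then overlaid with an additional cyan circle.

Blocky 8×8 compression artifacts appear around shape edges and the flat background shows ringing — characteristic JPEG degradation. A cyan circle appears in the second image that is absent from the first.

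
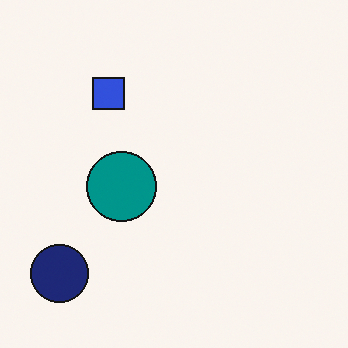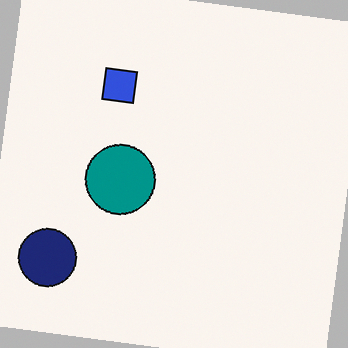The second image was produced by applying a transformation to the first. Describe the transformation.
This is the original image rotated clockwise by a few degrees.

Every shape is tilted by the same angle and the image corners show triangular fill wedges — a whole-image rotation by a non-right angle.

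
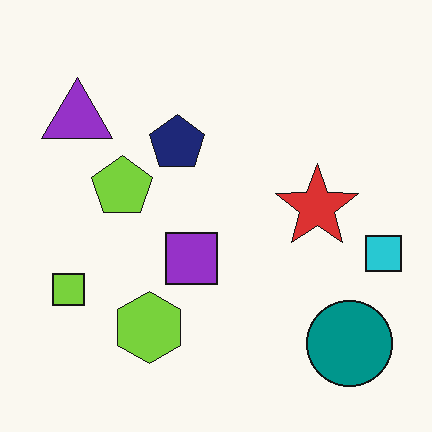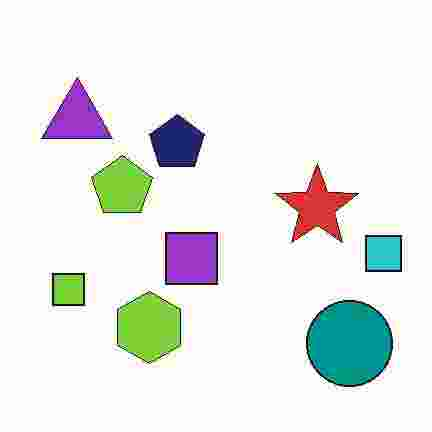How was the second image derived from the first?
The transformation is: heavily JPEG-compressed with obvious blocking artifacts.

Blocky 8×8 compression artifacts appear around shape edges and the flat background shows ringing — characteristic JPEG degradation.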